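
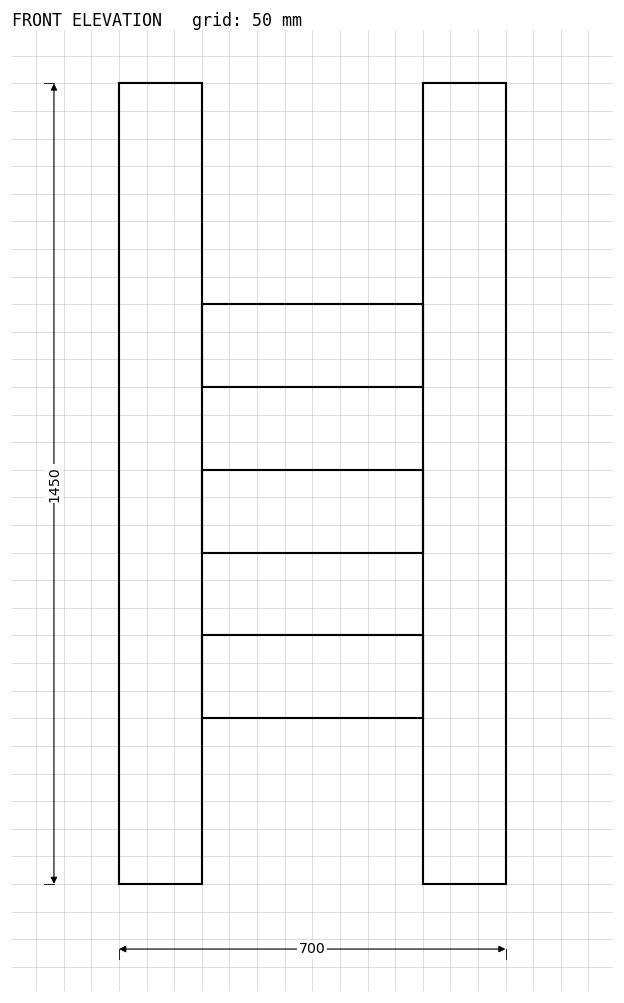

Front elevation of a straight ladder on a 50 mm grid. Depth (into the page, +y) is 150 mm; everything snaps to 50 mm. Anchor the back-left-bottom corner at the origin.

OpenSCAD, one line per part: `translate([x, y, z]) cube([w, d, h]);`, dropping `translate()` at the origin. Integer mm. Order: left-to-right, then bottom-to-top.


cube([150, 150, 1450]);
translate([150, 0, 300]) cube([400, 150, 150]);
translate([150, 0, 600]) cube([400, 150, 150]);
translate([150, 0, 900]) cube([400, 150, 150]);
translate([550, 0, 0]) cube([150, 150, 1450]);


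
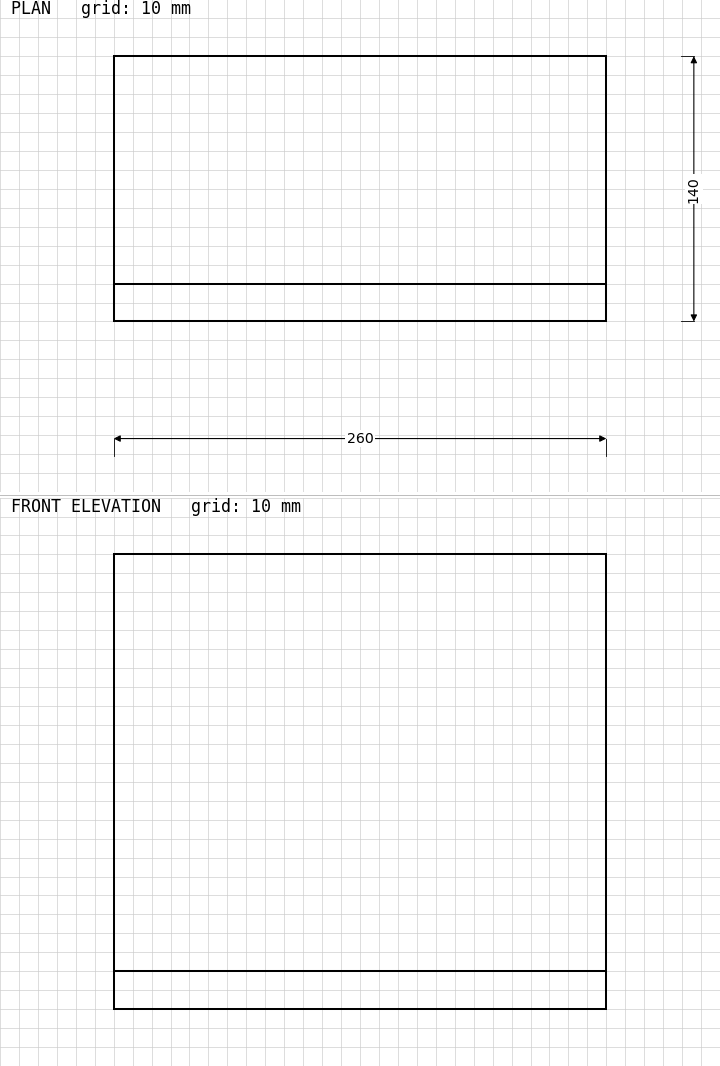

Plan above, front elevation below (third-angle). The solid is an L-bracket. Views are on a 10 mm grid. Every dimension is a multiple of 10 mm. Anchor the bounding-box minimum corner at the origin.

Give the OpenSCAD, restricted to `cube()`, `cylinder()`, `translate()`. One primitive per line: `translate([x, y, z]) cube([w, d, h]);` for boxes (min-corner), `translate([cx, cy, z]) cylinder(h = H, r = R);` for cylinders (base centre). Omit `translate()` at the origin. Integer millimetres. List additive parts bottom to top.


cube([260, 140, 20]);
translate([0, 0, 20]) cube([260, 20, 220]);


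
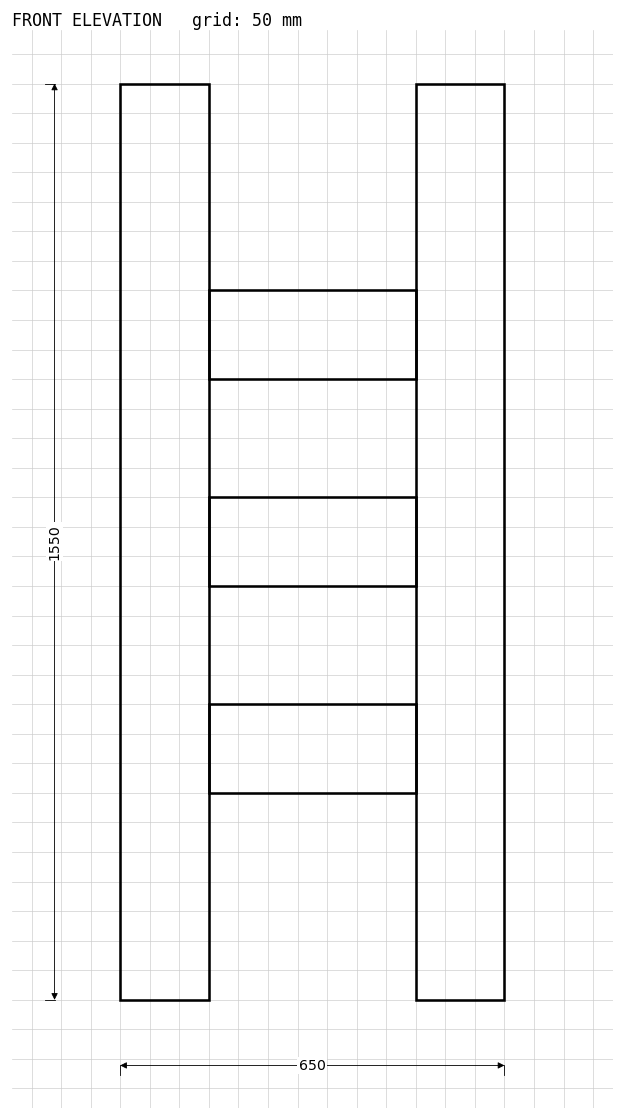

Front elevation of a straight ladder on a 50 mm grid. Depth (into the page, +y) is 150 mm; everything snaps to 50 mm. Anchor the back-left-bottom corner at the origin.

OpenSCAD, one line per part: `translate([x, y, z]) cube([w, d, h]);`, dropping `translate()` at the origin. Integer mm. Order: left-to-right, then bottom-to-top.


cube([150, 150, 1550]);
translate([150, 0, 350]) cube([350, 150, 150]);
translate([150, 0, 700]) cube([350, 150, 150]);
translate([150, 0, 1050]) cube([350, 150, 150]);
translate([500, 0, 0]) cube([150, 150, 1550]);


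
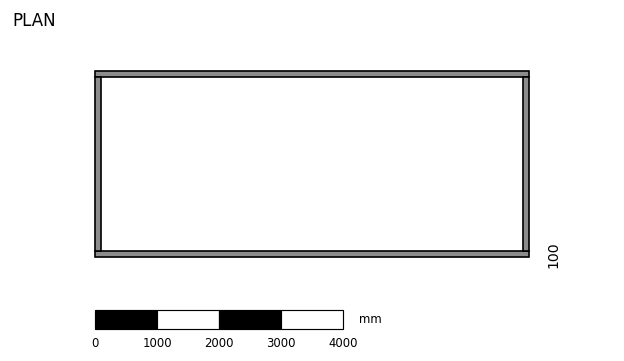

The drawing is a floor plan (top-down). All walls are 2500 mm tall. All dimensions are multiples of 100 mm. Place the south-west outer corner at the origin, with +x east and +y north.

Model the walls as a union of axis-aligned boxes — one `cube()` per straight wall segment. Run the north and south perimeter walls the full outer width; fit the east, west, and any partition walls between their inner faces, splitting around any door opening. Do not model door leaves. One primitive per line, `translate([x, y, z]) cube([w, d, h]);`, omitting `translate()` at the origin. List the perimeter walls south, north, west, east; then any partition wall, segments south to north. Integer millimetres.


cube([7000, 100, 2500]);
translate([0, 2900, 0]) cube([7000, 100, 2500]);
translate([0, 100, 0]) cube([100, 2800, 2500]);
translate([6900, 100, 0]) cube([100, 2800, 2500]);


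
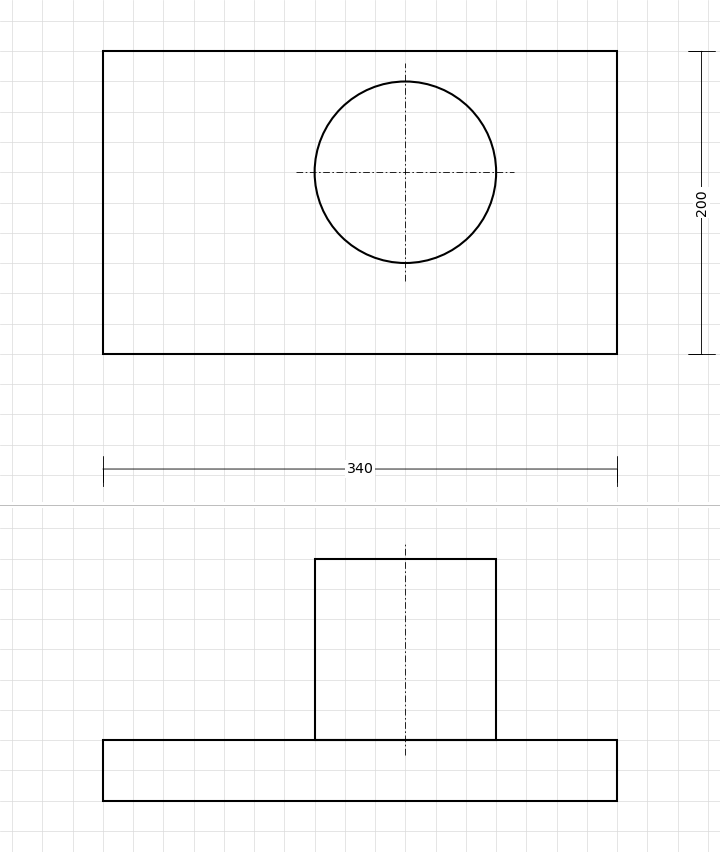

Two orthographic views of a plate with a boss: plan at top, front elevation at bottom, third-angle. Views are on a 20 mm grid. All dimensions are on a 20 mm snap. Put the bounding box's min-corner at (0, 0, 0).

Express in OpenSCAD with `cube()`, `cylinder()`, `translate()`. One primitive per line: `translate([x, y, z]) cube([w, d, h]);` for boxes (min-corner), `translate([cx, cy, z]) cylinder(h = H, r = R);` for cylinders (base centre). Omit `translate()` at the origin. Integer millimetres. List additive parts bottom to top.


cube([340, 200, 40]);
translate([200, 120, 40]) cylinder(h = 120, r = 60);


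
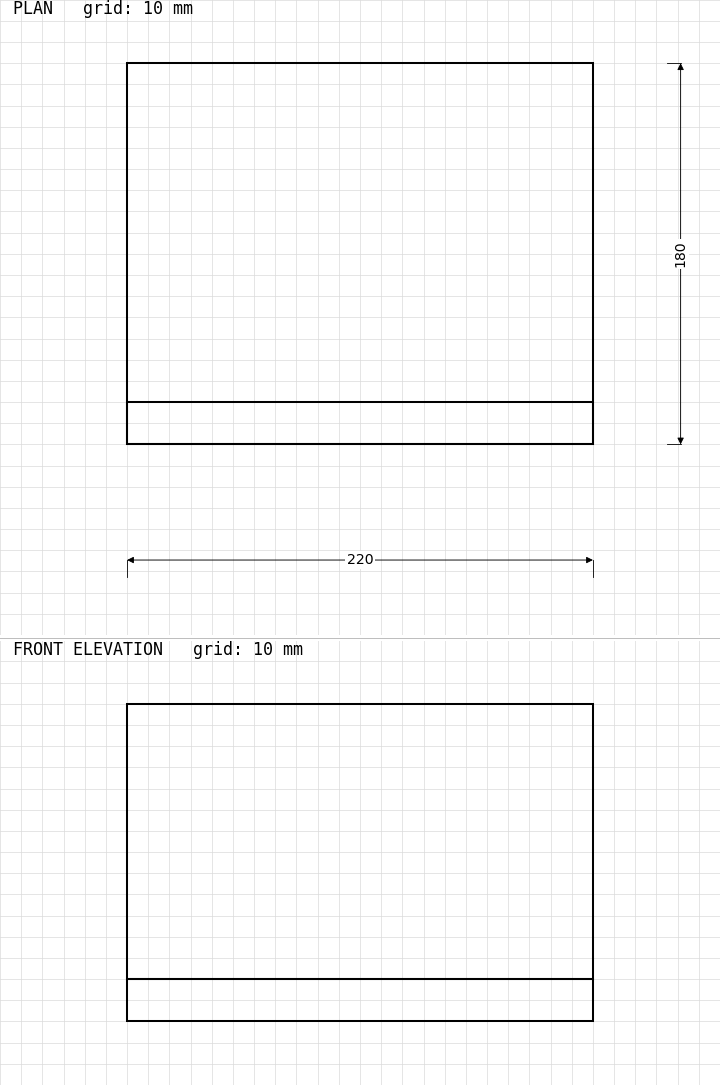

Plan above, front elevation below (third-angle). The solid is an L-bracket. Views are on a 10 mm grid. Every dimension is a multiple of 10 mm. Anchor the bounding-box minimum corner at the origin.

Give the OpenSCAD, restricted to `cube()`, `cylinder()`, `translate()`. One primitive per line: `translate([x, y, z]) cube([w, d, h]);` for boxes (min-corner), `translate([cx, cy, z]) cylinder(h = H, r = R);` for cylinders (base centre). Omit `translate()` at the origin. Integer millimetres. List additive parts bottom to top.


cube([220, 180, 20]);
translate([0, 0, 20]) cube([220, 20, 130]);


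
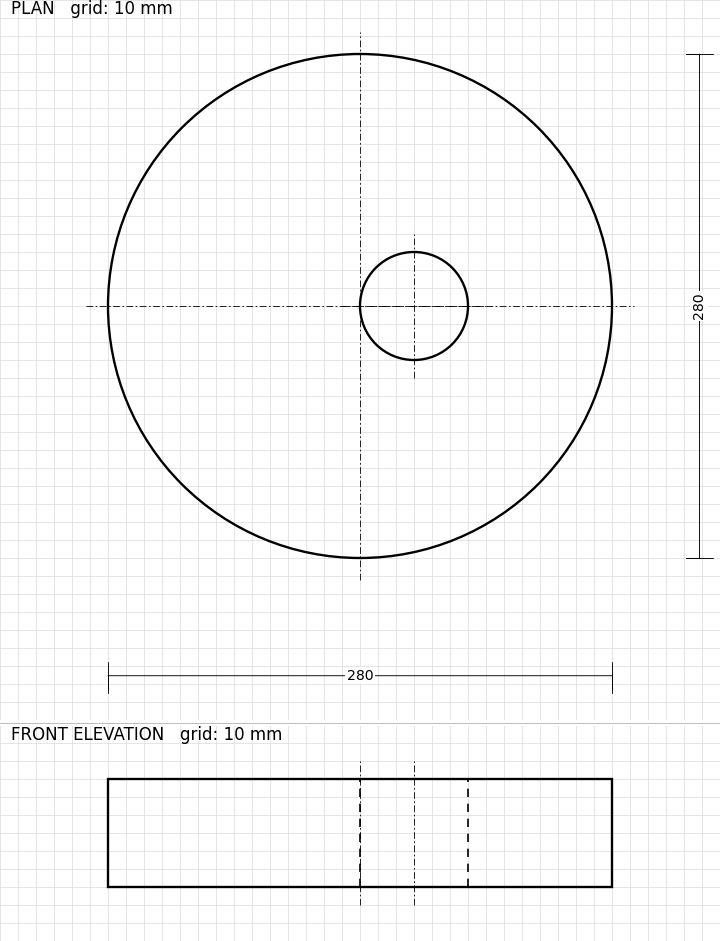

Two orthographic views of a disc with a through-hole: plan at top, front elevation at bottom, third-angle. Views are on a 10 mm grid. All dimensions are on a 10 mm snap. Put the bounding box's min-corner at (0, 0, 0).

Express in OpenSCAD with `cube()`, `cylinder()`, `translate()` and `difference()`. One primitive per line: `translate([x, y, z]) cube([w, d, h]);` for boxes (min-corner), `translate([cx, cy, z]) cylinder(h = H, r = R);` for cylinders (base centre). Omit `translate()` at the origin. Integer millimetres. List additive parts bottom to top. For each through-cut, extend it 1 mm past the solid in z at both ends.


difference() {
  translate([140, 140, 0]) cylinder(h = 60, r = 140);
  translate([170, 140, -1]) cylinder(h = 62, r = 30);
}


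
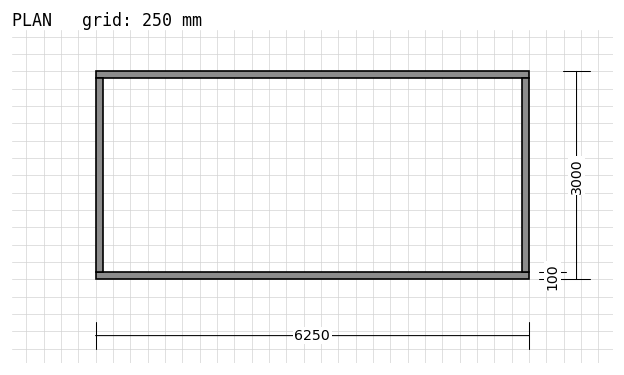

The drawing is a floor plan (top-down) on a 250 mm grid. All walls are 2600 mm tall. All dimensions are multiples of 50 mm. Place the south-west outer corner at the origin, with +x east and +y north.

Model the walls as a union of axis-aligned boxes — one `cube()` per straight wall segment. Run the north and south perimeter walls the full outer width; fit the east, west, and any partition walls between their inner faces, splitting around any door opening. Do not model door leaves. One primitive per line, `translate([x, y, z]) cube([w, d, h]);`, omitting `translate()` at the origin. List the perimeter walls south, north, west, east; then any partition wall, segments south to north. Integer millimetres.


cube([6250, 100, 2600]);
translate([0, 2900, 0]) cube([6250, 100, 2600]);
translate([0, 100, 0]) cube([100, 2800, 2600]);
translate([6150, 100, 0]) cube([100, 2800, 2600]);


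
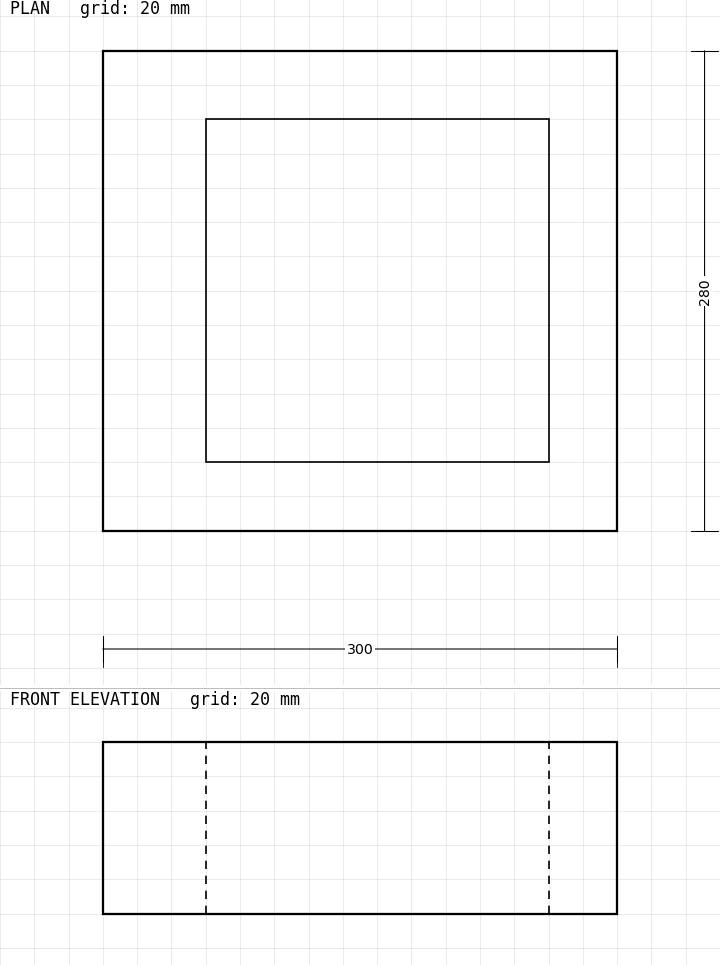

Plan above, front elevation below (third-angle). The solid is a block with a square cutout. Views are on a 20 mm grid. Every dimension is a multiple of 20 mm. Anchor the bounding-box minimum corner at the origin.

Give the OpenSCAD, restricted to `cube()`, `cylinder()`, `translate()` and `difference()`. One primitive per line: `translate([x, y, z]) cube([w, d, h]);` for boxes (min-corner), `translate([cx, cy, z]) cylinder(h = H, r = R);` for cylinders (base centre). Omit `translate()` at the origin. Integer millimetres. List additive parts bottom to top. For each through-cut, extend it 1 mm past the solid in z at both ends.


difference() {
  cube([300, 280, 100]);
  translate([60, 40, -1]) cube([200, 200, 102]);
}


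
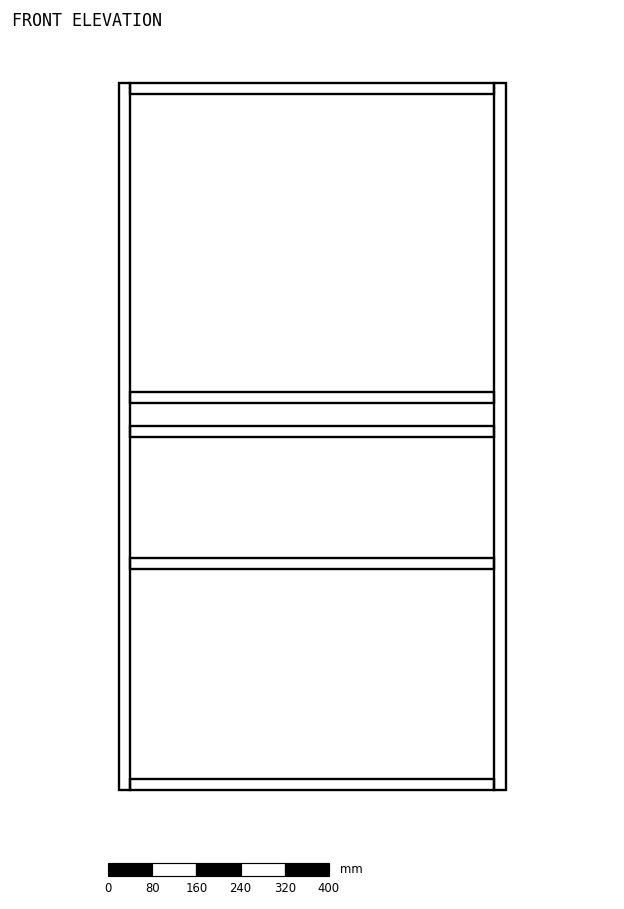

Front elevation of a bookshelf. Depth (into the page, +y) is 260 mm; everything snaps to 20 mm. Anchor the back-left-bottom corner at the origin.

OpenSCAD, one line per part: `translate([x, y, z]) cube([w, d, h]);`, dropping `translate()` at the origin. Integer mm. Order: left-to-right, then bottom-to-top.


cube([20, 260, 1280]);
translate([20, 0, 0]) cube([660, 260, 20]);
translate([20, 0, 400]) cube([660, 260, 20]);
translate([20, 0, 640]) cube([660, 260, 20]);
translate([20, 0, 700]) cube([660, 260, 20]);
translate([20, 0, 1260]) cube([660, 260, 20]);
translate([680, 0, 0]) cube([20, 260, 1280]);


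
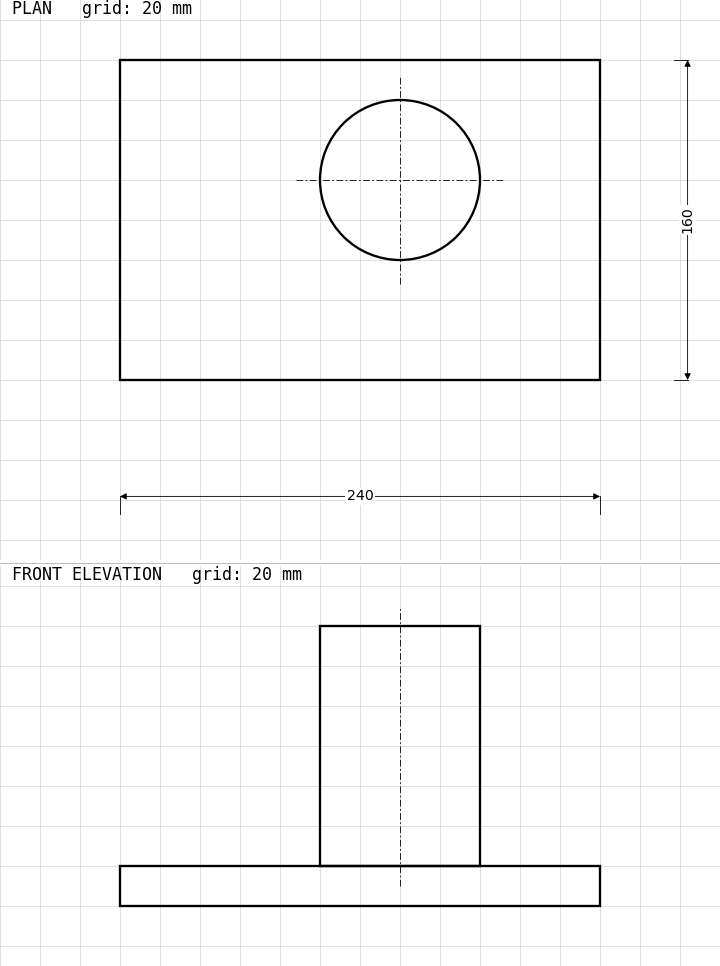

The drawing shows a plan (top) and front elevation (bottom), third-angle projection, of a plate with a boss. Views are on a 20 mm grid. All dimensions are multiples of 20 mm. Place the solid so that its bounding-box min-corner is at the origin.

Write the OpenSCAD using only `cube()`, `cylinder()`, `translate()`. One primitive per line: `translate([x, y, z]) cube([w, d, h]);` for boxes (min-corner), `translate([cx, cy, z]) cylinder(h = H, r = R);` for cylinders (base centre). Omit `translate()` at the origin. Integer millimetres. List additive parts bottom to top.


cube([240, 160, 20]);
translate([140, 100, 20]) cylinder(h = 120, r = 40);


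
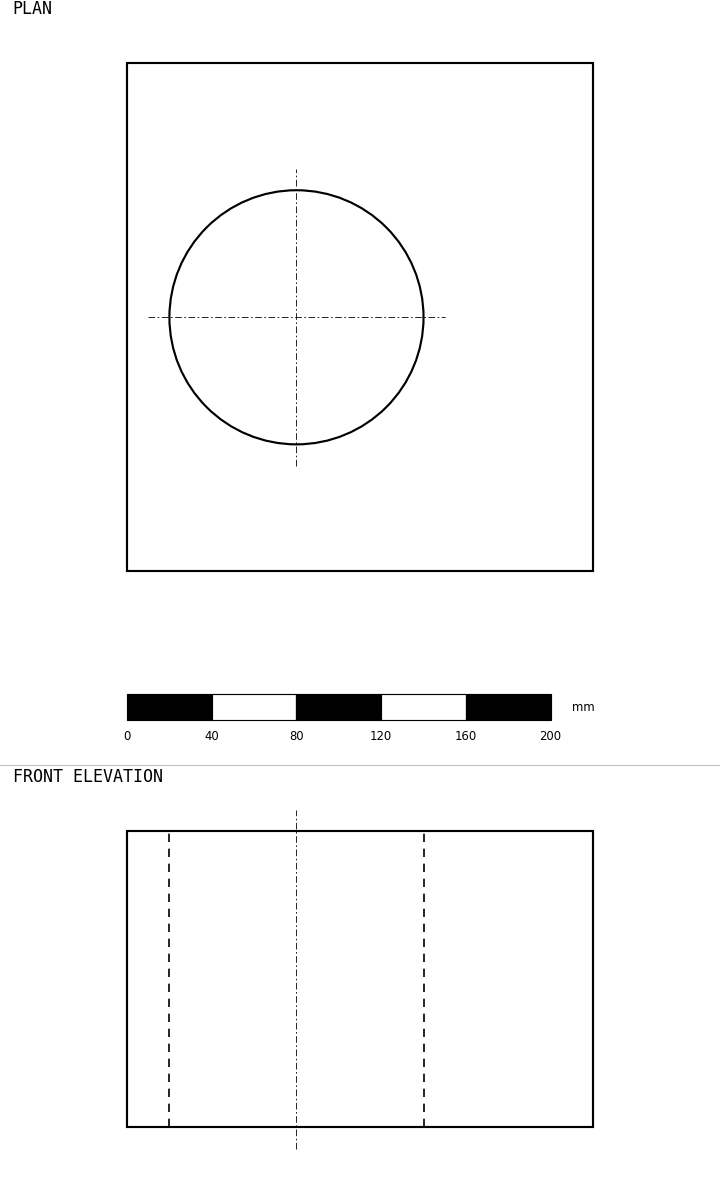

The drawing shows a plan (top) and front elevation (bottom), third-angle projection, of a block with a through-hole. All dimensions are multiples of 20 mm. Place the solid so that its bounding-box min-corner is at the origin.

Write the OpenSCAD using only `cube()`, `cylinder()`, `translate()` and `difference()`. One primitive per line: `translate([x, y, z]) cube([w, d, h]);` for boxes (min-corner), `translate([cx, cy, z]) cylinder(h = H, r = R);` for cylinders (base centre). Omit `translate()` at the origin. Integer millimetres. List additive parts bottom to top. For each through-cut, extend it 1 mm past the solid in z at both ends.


difference() {
  cube([220, 240, 140]);
  translate([80, 120, -1]) cylinder(h = 142, r = 60);
}


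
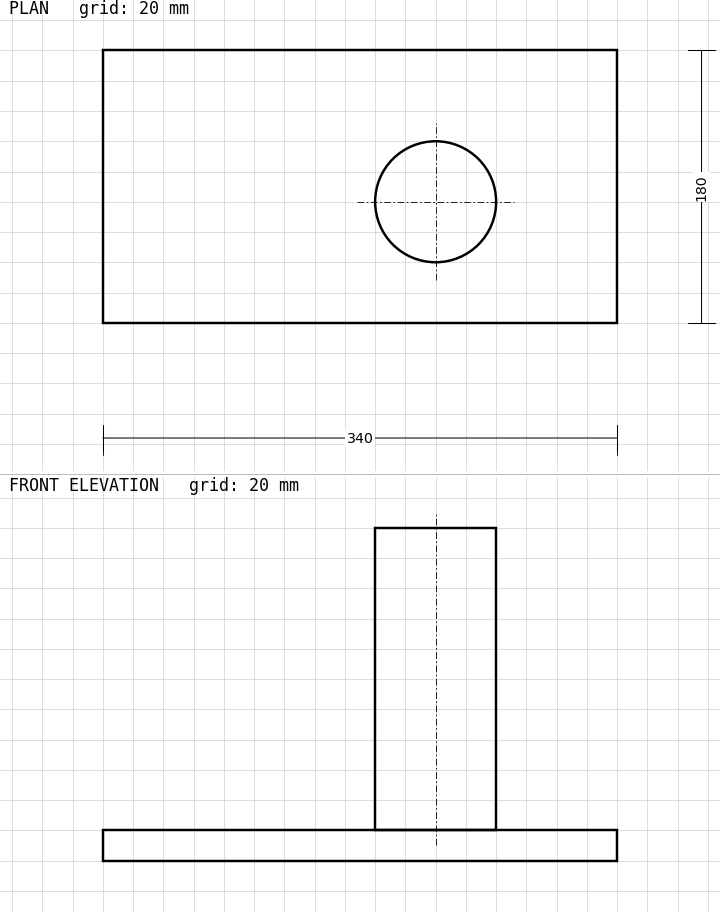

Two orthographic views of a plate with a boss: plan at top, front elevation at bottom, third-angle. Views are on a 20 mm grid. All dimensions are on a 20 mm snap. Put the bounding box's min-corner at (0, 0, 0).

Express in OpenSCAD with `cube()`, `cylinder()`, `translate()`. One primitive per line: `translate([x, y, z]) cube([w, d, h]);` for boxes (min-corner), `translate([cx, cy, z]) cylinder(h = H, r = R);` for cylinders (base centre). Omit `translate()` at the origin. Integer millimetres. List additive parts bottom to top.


cube([340, 180, 20]);
translate([220, 80, 20]) cylinder(h = 200, r = 40);


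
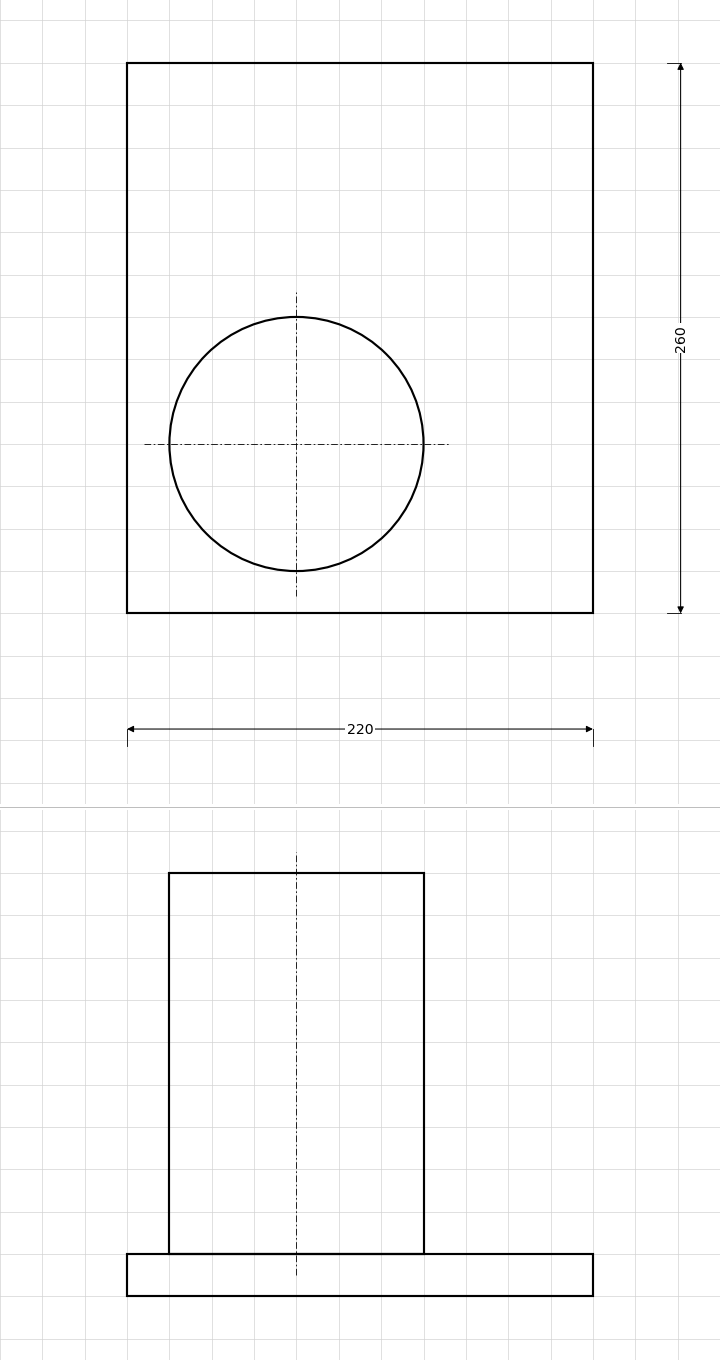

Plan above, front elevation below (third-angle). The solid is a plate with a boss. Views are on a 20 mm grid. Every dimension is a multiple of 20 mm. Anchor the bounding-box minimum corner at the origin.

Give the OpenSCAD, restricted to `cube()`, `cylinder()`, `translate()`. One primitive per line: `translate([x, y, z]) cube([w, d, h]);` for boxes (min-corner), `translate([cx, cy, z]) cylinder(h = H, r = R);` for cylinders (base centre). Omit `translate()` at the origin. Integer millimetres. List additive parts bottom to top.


cube([220, 260, 20]);
translate([80, 80, 20]) cylinder(h = 180, r = 60);


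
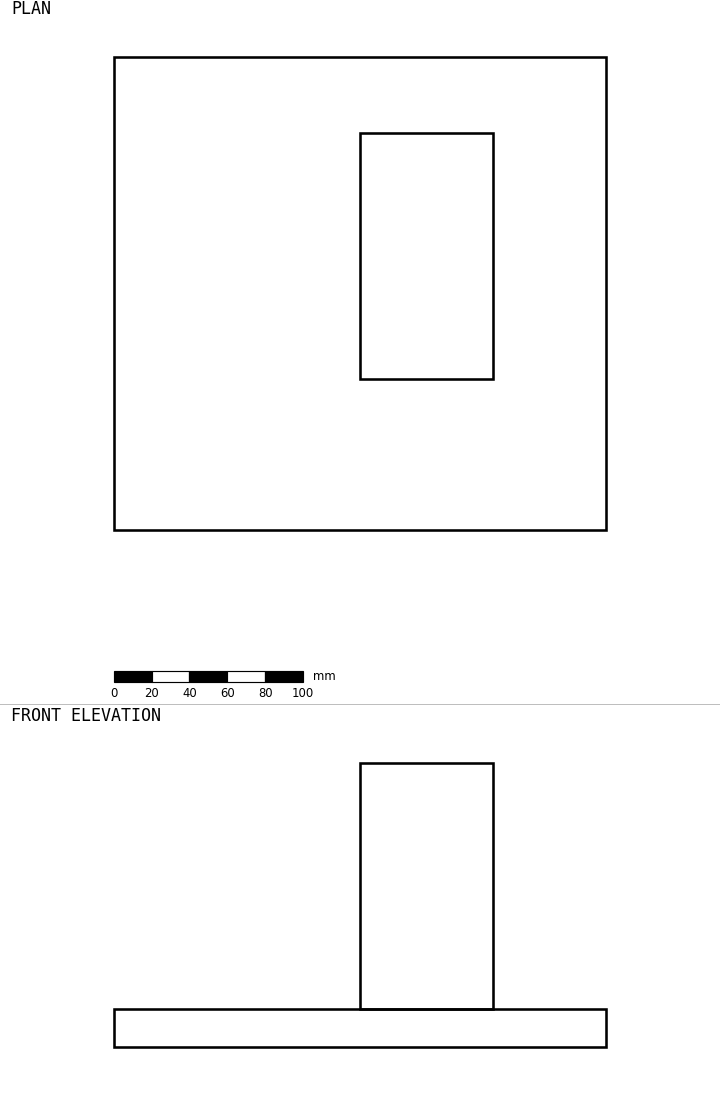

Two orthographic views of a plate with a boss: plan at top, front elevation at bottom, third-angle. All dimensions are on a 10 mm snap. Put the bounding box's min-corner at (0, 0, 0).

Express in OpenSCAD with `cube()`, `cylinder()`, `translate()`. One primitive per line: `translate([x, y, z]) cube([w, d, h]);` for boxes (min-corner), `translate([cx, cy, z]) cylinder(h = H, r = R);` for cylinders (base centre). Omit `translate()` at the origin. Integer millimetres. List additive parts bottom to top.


cube([260, 250, 20]);
translate([130, 80, 20]) cube([70, 130, 130]);


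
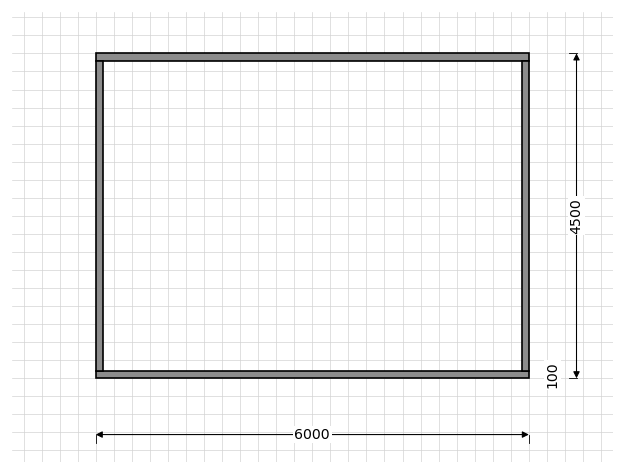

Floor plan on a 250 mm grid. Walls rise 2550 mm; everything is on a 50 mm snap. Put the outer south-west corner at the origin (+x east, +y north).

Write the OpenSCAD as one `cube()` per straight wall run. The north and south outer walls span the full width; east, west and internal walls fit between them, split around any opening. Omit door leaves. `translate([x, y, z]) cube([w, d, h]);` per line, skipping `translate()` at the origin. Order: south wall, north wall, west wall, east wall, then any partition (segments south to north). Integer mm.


cube([6000, 100, 2550]);
translate([0, 4400, 0]) cube([6000, 100, 2550]);
translate([0, 100, 0]) cube([100, 4300, 2550]);
translate([5900, 100, 0]) cube([100, 4300, 2550]);


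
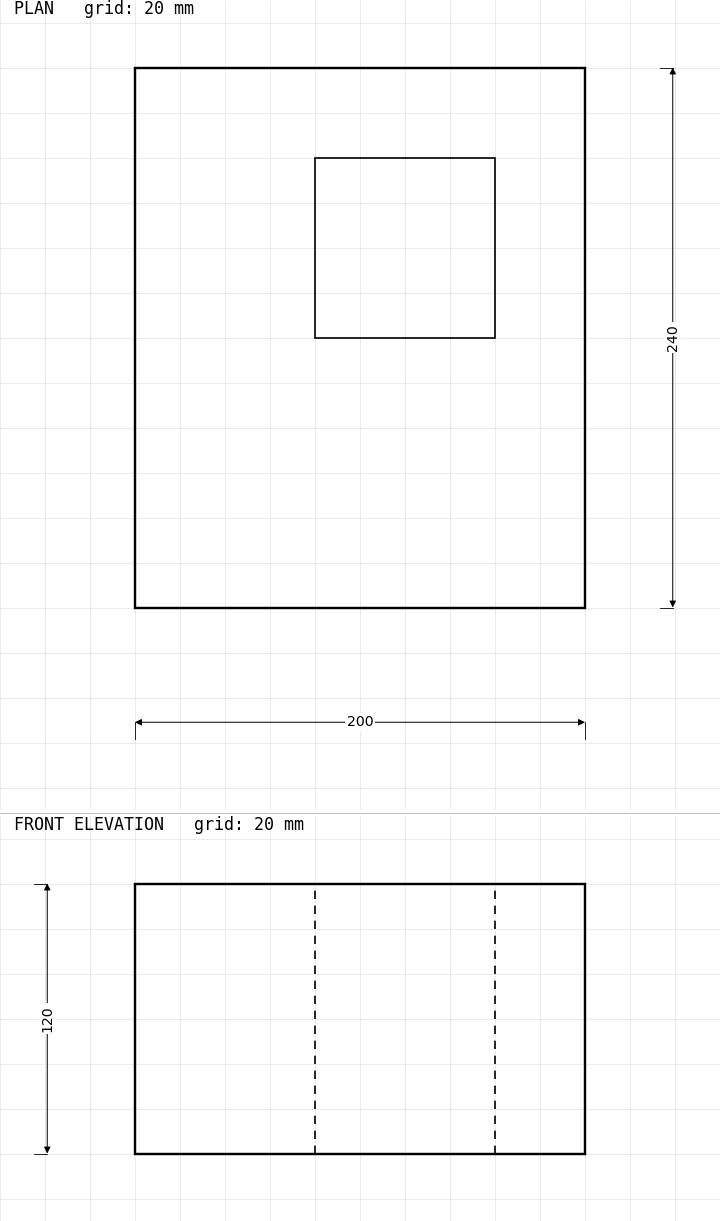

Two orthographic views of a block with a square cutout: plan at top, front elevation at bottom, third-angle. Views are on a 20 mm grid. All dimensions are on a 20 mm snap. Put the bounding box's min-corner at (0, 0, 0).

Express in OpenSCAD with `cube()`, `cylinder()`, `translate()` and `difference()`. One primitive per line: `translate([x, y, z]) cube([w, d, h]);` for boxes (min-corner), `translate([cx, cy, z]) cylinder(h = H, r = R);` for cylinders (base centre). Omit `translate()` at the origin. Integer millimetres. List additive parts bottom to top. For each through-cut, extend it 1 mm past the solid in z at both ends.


difference() {
  cube([200, 240, 120]);
  translate([80, 120, -1]) cube([80, 80, 122]);
}


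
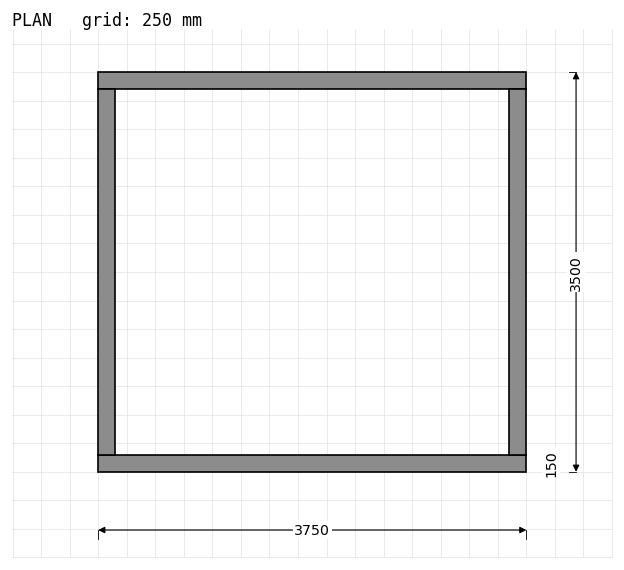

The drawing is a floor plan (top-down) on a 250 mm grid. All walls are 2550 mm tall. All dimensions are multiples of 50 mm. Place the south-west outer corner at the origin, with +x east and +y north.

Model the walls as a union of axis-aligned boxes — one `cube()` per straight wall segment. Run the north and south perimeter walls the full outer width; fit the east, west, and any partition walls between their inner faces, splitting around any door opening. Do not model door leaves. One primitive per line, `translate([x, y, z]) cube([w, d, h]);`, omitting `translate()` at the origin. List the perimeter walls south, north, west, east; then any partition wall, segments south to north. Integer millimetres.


cube([3750, 150, 2550]);
translate([0, 3350, 0]) cube([3750, 150, 2550]);
translate([0, 150, 0]) cube([150, 3200, 2550]);
translate([3600, 150, 0]) cube([150, 3200, 2550]);


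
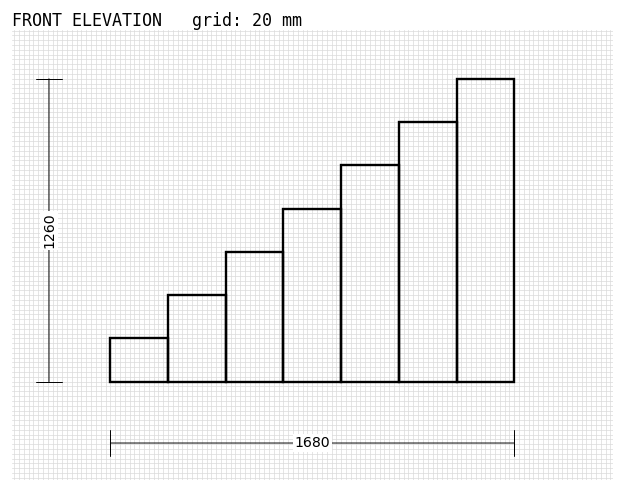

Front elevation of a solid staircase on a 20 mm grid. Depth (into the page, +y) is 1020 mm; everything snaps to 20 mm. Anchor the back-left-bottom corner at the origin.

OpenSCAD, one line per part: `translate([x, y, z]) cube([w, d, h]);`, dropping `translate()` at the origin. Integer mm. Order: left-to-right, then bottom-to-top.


cube([240, 1020, 180]);
translate([240, 0, 0]) cube([240, 1020, 360]);
translate([480, 0, 0]) cube([240, 1020, 540]);
translate([720, 0, 0]) cube([240, 1020, 720]);
translate([960, 0, 0]) cube([240, 1020, 900]);
translate([1200, 0, 0]) cube([240, 1020, 1080]);
translate([1440, 0, 0]) cube([240, 1020, 1260]);


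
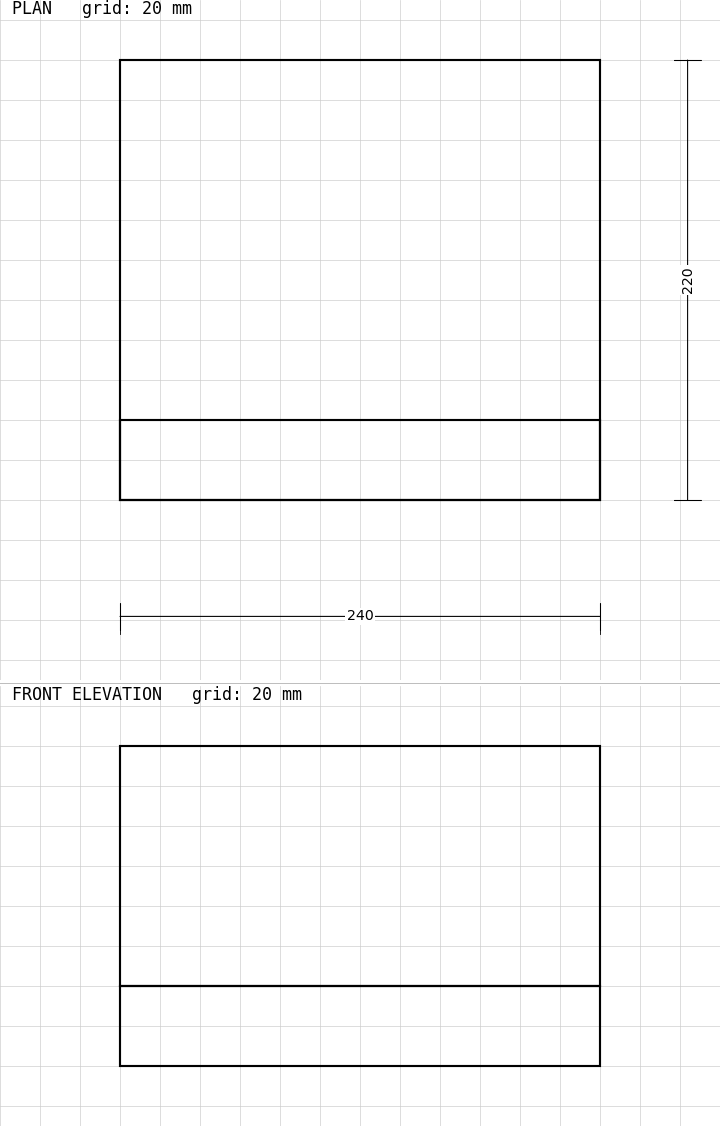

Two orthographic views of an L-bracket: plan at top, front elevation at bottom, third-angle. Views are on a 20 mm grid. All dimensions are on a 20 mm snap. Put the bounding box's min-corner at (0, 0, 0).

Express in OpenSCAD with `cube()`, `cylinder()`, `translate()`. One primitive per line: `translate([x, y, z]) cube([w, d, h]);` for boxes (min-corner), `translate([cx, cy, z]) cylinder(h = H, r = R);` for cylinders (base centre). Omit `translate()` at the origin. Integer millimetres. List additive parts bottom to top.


cube([240, 220, 40]);
translate([0, 0, 40]) cube([240, 40, 120]);


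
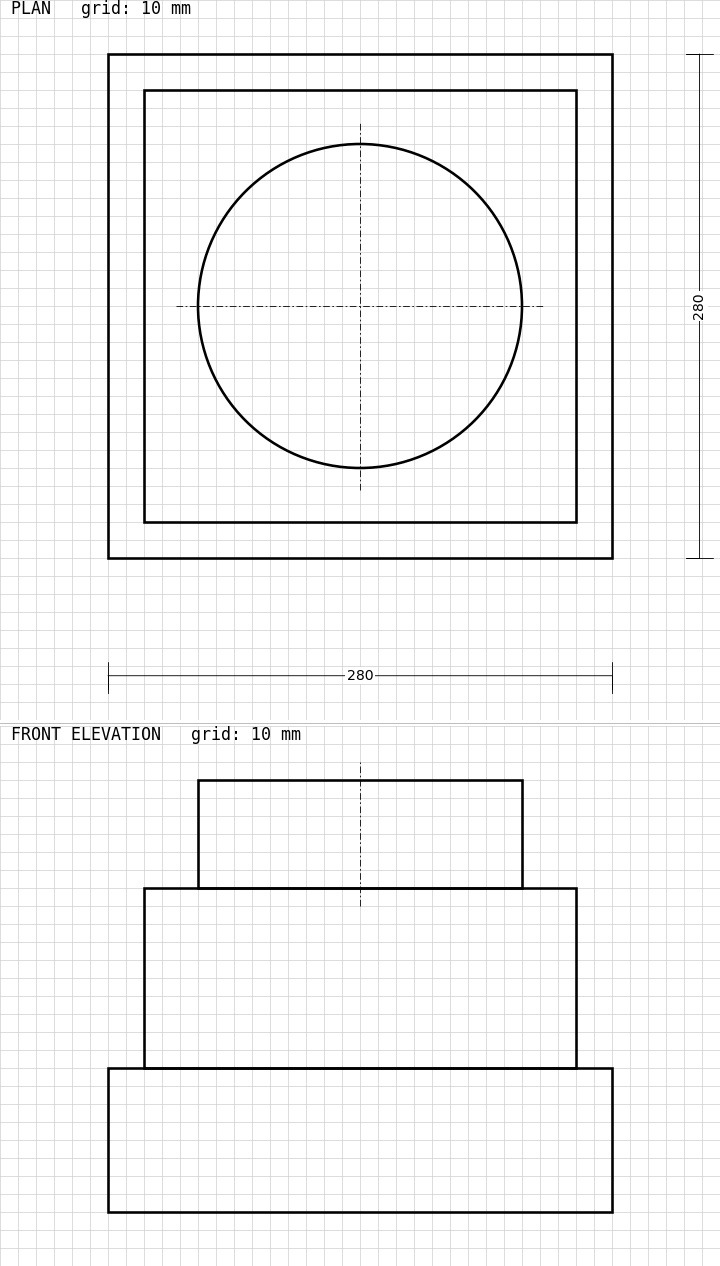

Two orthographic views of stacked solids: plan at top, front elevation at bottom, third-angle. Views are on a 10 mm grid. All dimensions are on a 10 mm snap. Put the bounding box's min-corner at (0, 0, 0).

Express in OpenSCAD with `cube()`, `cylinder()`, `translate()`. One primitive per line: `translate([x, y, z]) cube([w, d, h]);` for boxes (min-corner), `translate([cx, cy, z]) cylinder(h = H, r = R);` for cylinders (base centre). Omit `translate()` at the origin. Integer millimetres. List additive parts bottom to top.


cube([280, 280, 80]);
translate([20, 20, 80]) cube([240, 240, 100]);
translate([140, 140, 180]) cylinder(h = 60, r = 90);


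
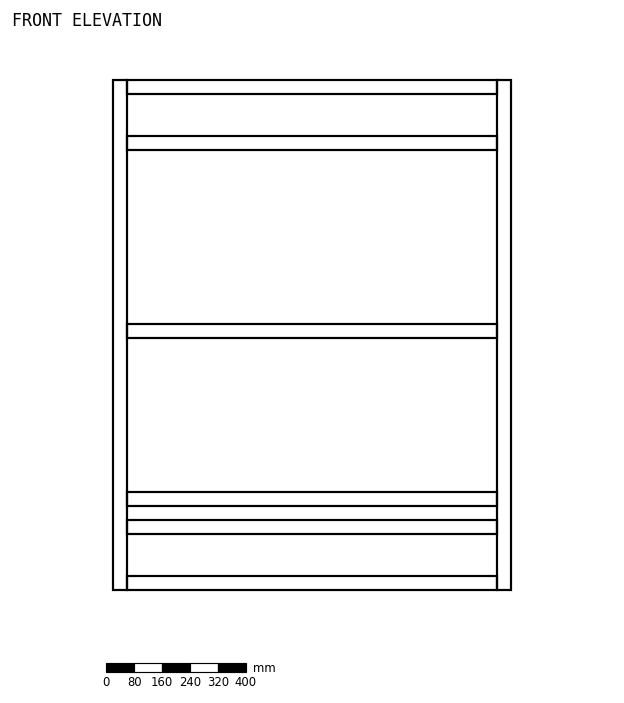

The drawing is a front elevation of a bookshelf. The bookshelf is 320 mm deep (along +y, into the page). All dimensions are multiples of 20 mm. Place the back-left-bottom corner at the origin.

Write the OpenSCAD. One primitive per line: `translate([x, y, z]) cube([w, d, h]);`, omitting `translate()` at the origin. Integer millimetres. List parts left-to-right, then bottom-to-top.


cube([40, 320, 1460]);
translate([40, 0, 0]) cube([1060, 320, 40]);
translate([40, 0, 160]) cube([1060, 320, 40]);
translate([40, 0, 240]) cube([1060, 320, 40]);
translate([40, 0, 720]) cube([1060, 320, 40]);
translate([40, 0, 1260]) cube([1060, 320, 40]);
translate([40, 0, 1420]) cube([1060, 320, 40]);
translate([1100, 0, 0]) cube([40, 320, 1460]);


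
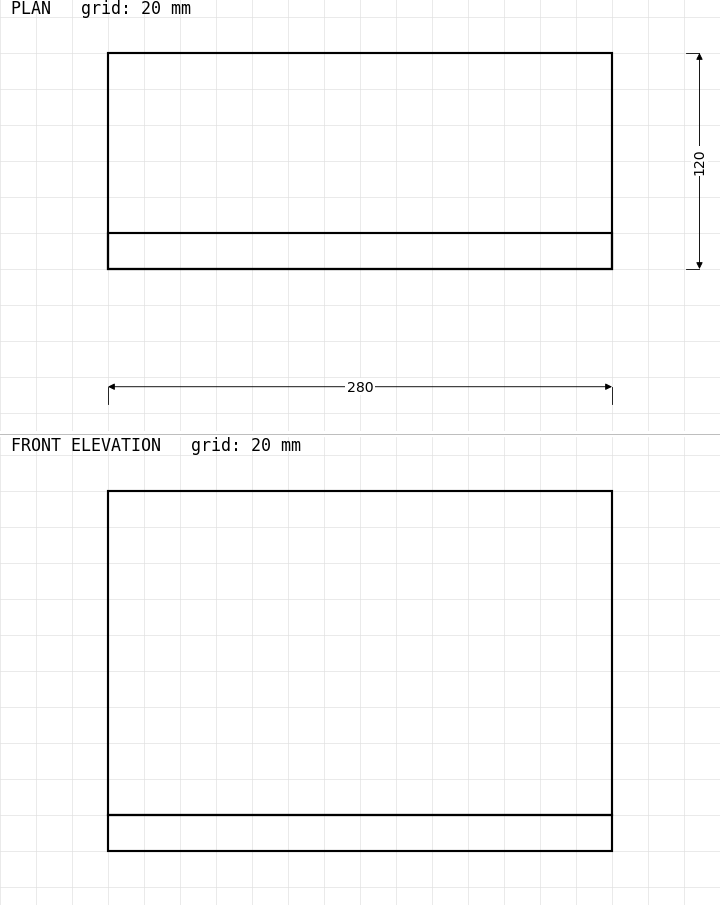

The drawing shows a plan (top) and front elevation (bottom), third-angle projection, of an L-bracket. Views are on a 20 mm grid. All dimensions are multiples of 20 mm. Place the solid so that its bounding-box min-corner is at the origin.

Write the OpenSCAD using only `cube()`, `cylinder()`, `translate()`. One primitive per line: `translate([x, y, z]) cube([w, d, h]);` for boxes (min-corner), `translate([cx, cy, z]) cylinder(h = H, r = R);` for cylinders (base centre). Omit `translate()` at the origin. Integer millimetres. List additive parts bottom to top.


cube([280, 120, 20]);
translate([0, 0, 20]) cube([280, 20, 180]);


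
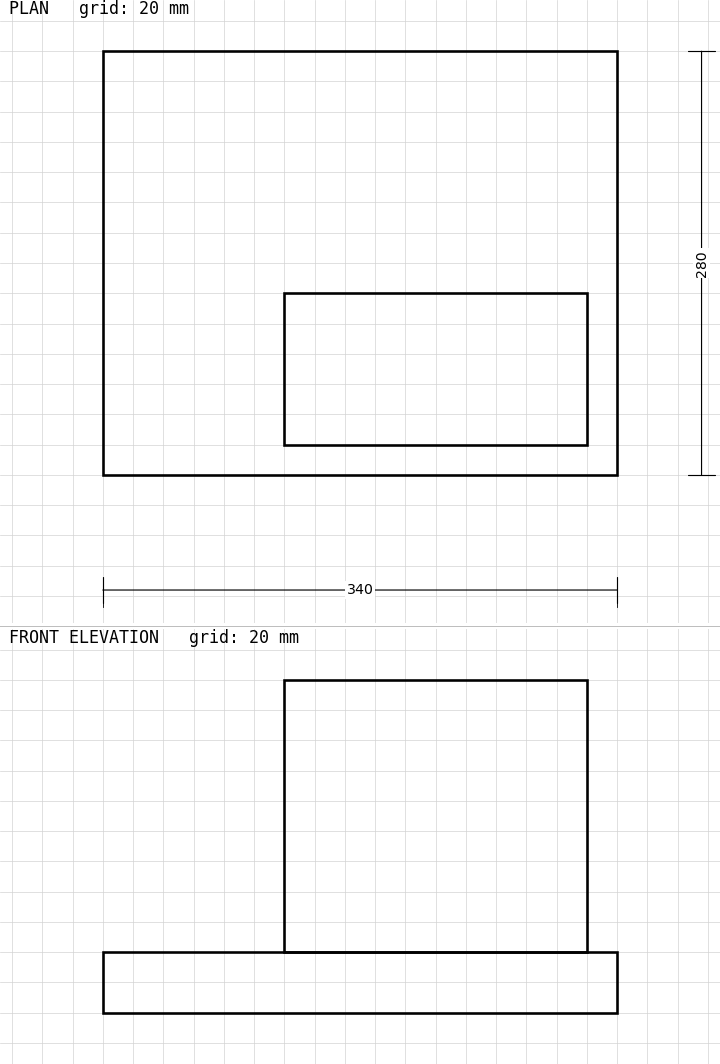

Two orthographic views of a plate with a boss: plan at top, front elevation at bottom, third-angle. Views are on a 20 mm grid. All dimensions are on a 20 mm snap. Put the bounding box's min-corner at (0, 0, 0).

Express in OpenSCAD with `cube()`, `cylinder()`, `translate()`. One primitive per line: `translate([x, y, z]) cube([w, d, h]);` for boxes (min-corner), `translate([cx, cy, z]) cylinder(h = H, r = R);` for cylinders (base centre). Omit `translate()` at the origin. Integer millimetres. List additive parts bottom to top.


cube([340, 280, 40]);
translate([120, 20, 40]) cube([200, 100, 180]);


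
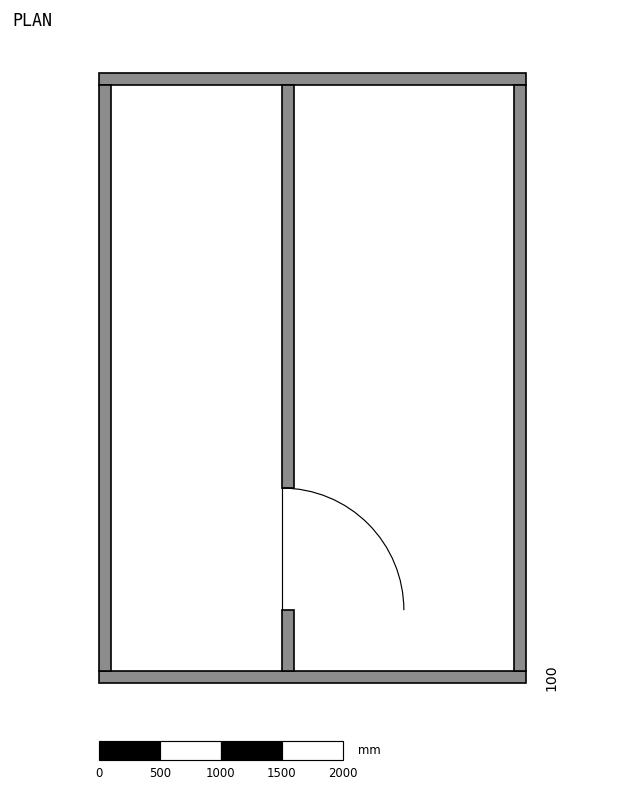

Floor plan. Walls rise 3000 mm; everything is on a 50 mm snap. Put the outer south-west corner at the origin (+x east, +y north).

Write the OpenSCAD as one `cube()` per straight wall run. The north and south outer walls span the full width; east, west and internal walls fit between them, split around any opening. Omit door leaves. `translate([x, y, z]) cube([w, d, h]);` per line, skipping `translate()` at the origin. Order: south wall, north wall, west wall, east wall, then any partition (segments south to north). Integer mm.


cube([3500, 100, 3000]);
translate([0, 4900, 0]) cube([3500, 100, 3000]);
translate([0, 100, 0]) cube([100, 4800, 3000]);
translate([3400, 100, 0]) cube([100, 4800, 3000]);
translate([1500, 100, 0]) cube([100, 500, 3000]);
translate([1500, 1600, 0]) cube([100, 3300, 3000]);


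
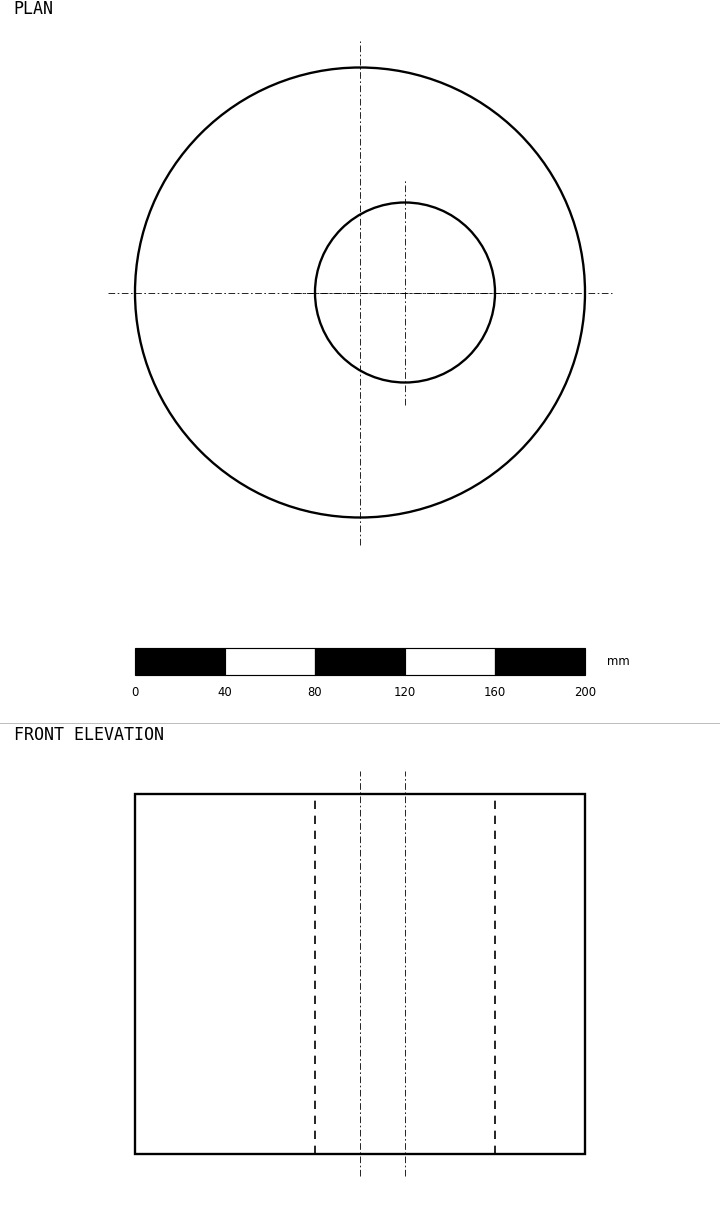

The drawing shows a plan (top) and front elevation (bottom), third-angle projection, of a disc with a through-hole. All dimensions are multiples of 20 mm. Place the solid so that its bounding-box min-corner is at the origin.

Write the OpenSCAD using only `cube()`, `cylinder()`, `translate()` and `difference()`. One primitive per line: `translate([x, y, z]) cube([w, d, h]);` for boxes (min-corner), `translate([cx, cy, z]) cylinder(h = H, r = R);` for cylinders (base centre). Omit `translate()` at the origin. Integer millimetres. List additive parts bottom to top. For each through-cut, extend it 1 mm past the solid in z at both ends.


difference() {
  translate([100, 100, 0]) cylinder(h = 160, r = 100);
  translate([120, 100, -1]) cylinder(h = 162, r = 40);
}


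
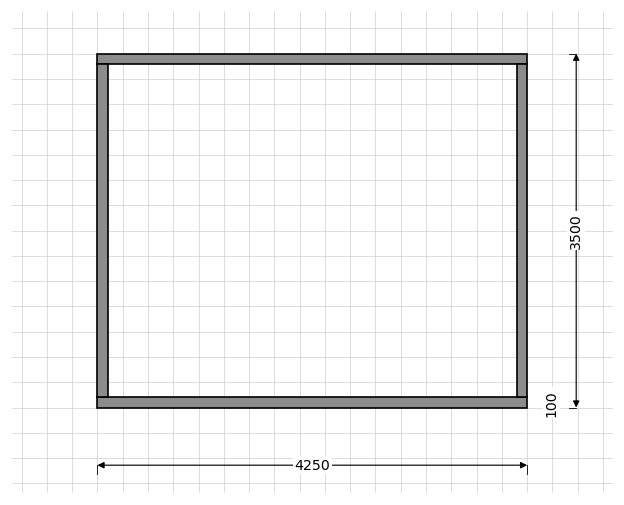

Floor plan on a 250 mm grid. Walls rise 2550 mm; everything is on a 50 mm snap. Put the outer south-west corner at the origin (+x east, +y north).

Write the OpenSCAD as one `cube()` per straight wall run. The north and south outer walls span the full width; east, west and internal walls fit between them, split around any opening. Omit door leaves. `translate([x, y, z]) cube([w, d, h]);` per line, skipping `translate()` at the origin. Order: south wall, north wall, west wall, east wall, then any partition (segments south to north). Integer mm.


cube([4250, 100, 2550]);
translate([0, 3400, 0]) cube([4250, 100, 2550]);
translate([0, 100, 0]) cube([100, 3300, 2550]);
translate([4150, 100, 0]) cube([100, 3300, 2550]);


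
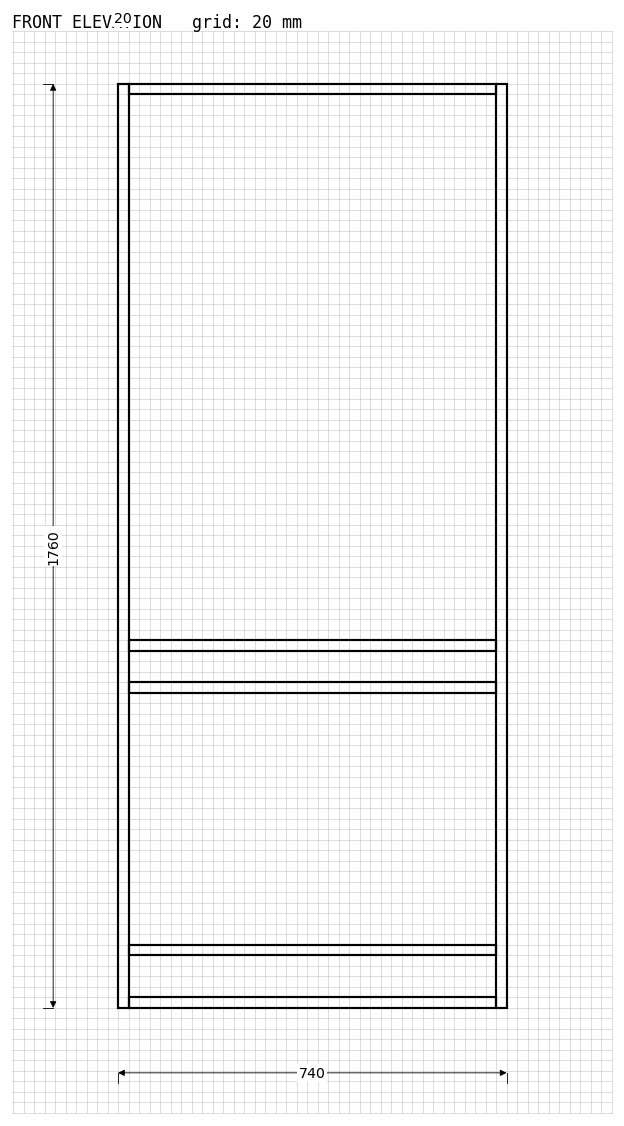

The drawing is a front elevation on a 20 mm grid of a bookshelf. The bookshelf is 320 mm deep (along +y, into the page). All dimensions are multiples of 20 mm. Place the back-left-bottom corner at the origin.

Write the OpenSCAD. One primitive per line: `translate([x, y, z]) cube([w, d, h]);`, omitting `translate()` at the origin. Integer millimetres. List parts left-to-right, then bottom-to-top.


cube([20, 320, 1760]);
translate([20, 0, 0]) cube([700, 320, 20]);
translate([20, 0, 100]) cube([700, 320, 20]);
translate([20, 0, 600]) cube([700, 320, 20]);
translate([20, 0, 680]) cube([700, 320, 20]);
translate([20, 0, 1740]) cube([700, 320, 20]);
translate([720, 0, 0]) cube([20, 320, 1760]);


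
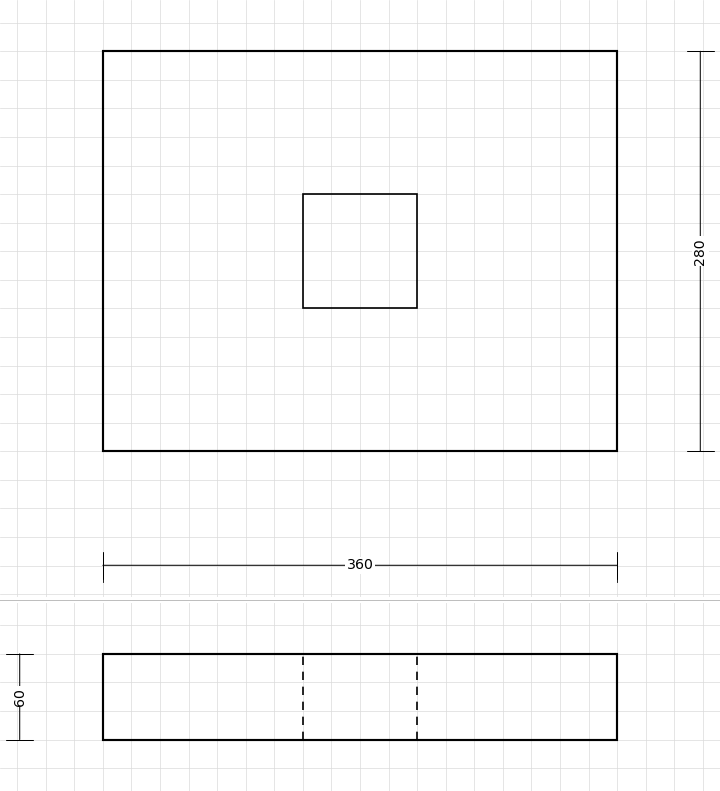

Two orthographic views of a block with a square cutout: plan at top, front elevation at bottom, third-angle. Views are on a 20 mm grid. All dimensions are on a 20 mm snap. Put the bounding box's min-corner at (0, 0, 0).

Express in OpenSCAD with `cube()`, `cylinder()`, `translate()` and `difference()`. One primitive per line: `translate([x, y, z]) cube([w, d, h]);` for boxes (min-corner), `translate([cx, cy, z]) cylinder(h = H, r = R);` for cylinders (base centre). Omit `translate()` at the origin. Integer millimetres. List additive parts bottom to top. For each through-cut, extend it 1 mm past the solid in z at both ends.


difference() {
  cube([360, 280, 60]);
  translate([140, 100, -1]) cube([80, 80, 62]);
}


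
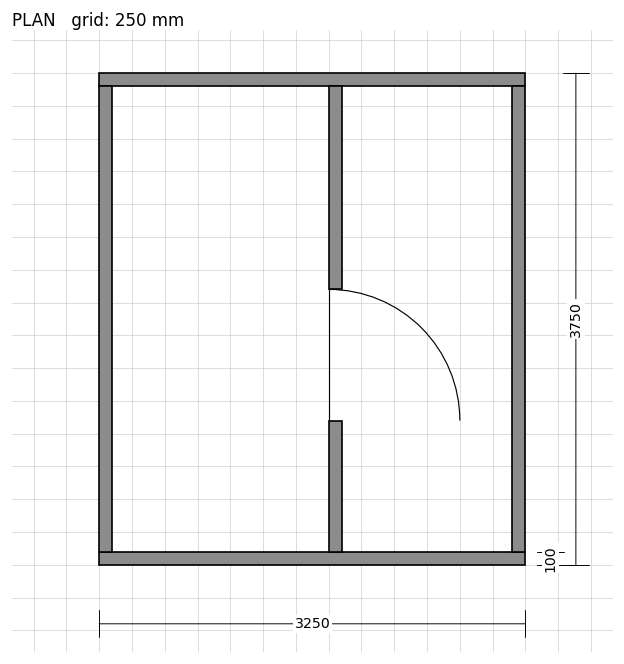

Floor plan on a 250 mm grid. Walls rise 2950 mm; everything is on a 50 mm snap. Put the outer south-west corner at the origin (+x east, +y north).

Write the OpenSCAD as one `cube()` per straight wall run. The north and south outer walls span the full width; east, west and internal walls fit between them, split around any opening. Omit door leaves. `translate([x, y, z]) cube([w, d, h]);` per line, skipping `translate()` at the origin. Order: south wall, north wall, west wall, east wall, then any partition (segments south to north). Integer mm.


cube([3250, 100, 2950]);
translate([0, 3650, 0]) cube([3250, 100, 2950]);
translate([0, 100, 0]) cube([100, 3550, 2950]);
translate([3150, 100, 0]) cube([100, 3550, 2950]);
translate([1750, 100, 0]) cube([100, 1000, 2950]);
translate([1750, 2100, 0]) cube([100, 1550, 2950]);


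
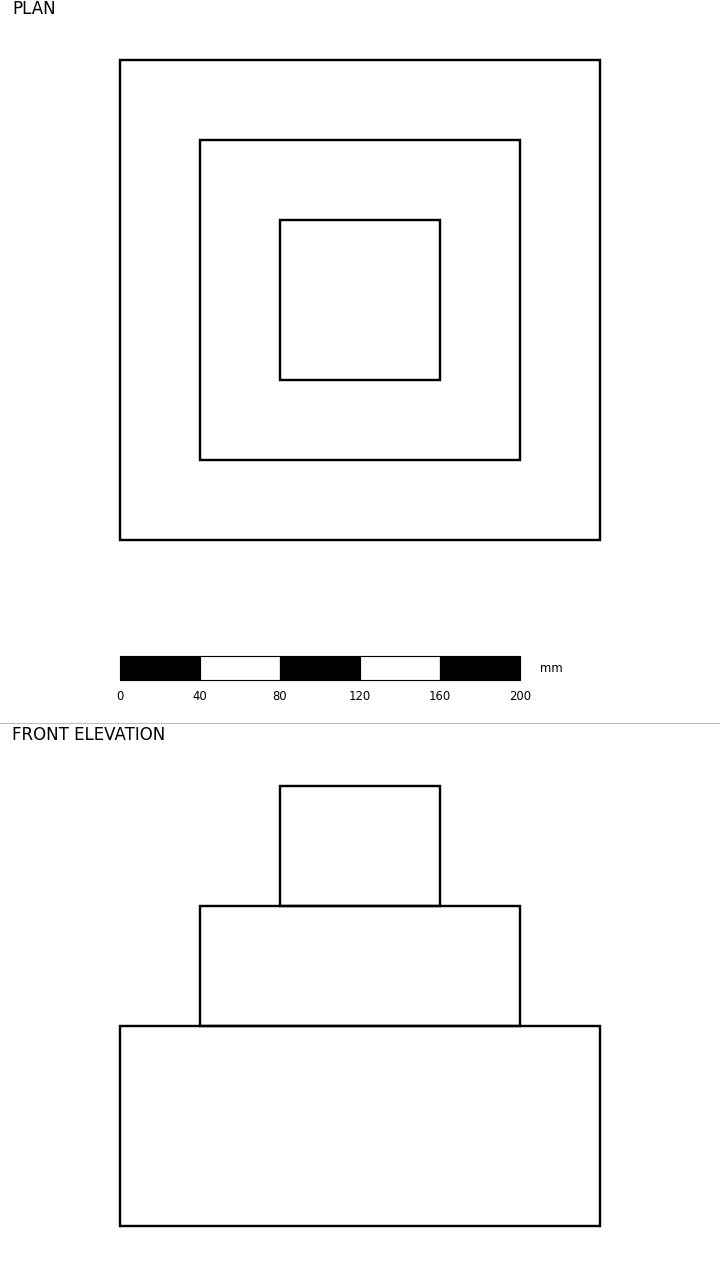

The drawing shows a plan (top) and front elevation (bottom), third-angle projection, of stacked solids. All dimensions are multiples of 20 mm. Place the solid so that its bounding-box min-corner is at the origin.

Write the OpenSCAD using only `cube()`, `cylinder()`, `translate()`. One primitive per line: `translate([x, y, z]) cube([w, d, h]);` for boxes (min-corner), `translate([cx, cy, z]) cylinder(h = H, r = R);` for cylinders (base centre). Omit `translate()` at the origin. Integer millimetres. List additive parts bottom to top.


cube([240, 240, 100]);
translate([40, 40, 100]) cube([160, 160, 60]);
translate([80, 80, 160]) cube([80, 80, 60]);


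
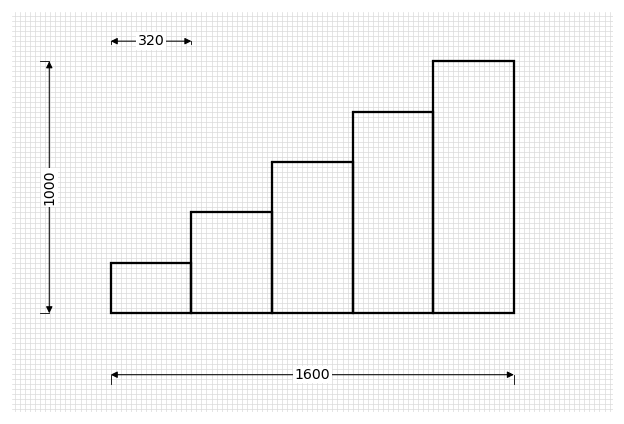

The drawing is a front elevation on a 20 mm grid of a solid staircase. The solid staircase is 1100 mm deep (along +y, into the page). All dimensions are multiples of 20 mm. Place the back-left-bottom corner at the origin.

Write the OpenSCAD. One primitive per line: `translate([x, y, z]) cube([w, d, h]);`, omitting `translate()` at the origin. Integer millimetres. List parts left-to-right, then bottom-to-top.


cube([320, 1100, 200]);
translate([320, 0, 0]) cube([320, 1100, 400]);
translate([640, 0, 0]) cube([320, 1100, 600]);
translate([960, 0, 0]) cube([320, 1100, 800]);
translate([1280, 0, 0]) cube([320, 1100, 1000]);


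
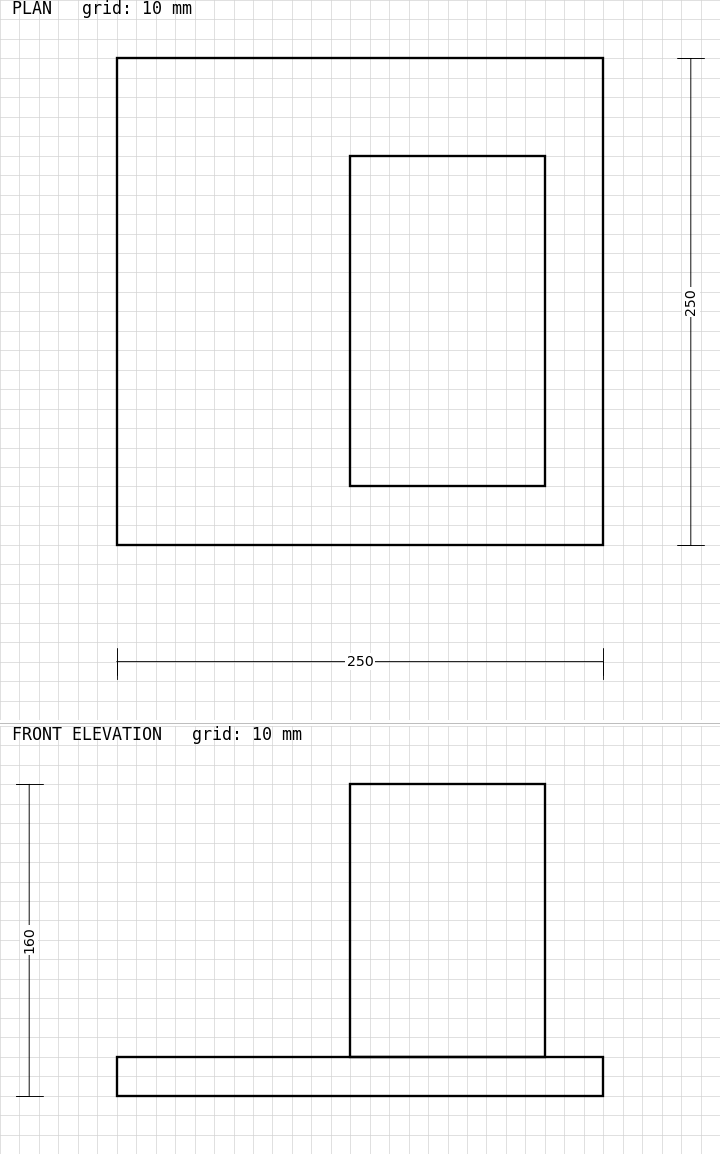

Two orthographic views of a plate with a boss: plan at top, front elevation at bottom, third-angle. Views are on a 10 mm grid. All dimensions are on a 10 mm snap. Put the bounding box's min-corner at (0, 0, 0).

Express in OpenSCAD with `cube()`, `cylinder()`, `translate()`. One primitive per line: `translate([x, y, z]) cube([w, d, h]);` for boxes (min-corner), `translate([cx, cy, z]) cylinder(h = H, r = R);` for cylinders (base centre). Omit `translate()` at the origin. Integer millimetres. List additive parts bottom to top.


cube([250, 250, 20]);
translate([120, 30, 20]) cube([100, 170, 140]);


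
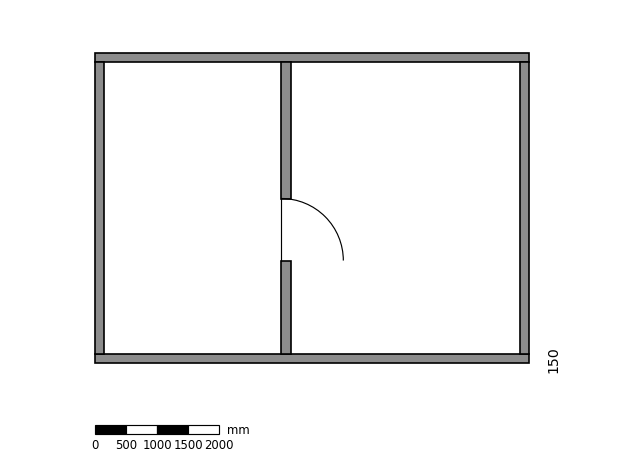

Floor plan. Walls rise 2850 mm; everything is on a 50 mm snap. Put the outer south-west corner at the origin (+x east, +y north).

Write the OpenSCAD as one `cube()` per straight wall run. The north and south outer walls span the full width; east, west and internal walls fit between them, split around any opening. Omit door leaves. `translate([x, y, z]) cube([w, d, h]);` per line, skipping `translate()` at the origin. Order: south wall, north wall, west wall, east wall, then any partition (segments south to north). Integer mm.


cube([7000, 150, 2850]);
translate([0, 4850, 0]) cube([7000, 150, 2850]);
translate([0, 150, 0]) cube([150, 4700, 2850]);
translate([6850, 150, 0]) cube([150, 4700, 2850]);
translate([3000, 150, 0]) cube([150, 1500, 2850]);
translate([3000, 2650, 0]) cube([150, 2200, 2850]);


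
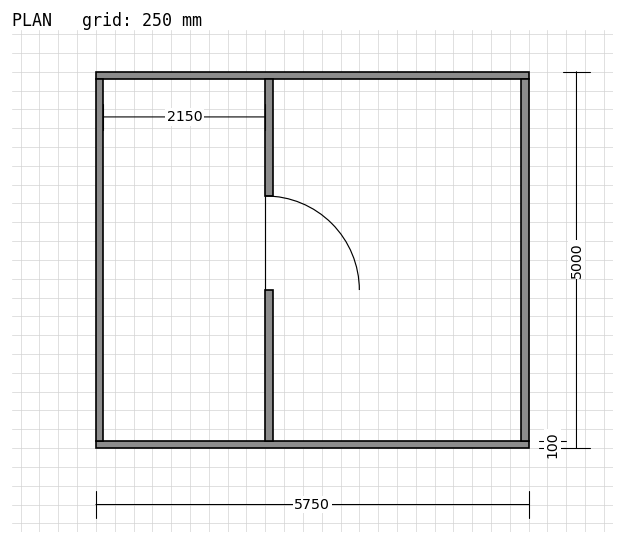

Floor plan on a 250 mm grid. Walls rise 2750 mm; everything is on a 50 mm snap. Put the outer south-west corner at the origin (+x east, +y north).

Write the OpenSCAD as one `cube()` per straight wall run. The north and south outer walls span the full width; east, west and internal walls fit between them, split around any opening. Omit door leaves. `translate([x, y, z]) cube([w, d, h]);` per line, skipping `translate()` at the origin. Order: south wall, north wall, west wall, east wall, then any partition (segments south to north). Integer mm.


cube([5750, 100, 2750]);
translate([0, 4900, 0]) cube([5750, 100, 2750]);
translate([0, 100, 0]) cube([100, 4800, 2750]);
translate([5650, 100, 0]) cube([100, 4800, 2750]);
translate([2250, 100, 0]) cube([100, 2000, 2750]);
translate([2250, 3350, 0]) cube([100, 1550, 2750]);


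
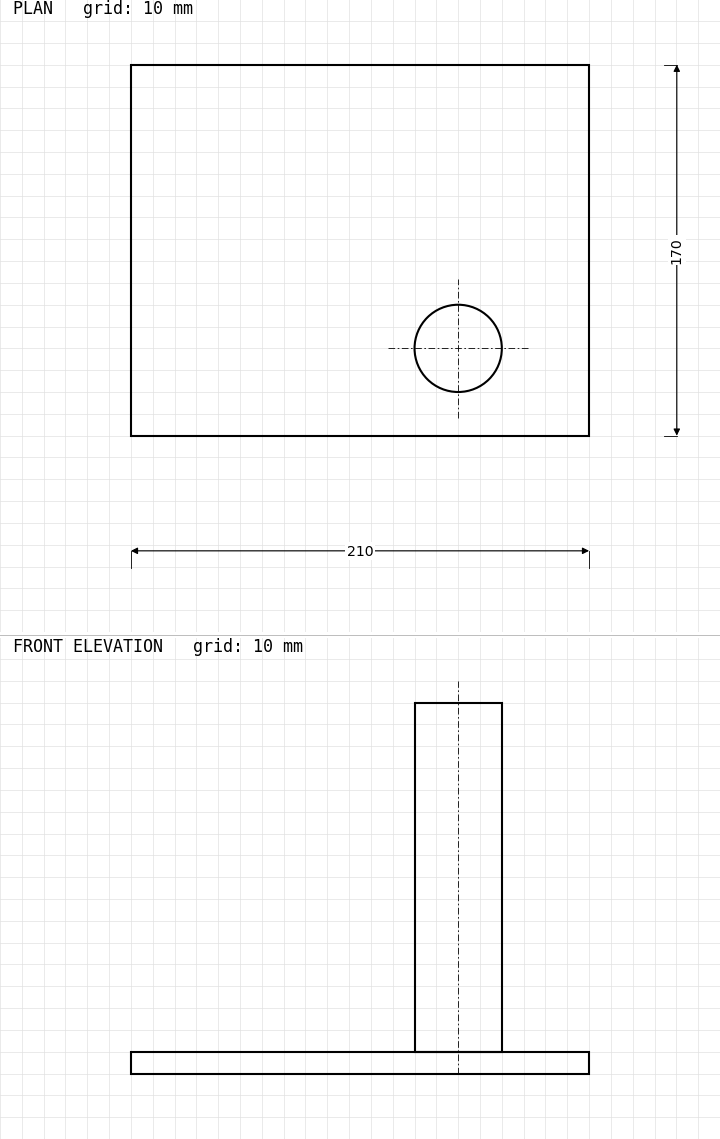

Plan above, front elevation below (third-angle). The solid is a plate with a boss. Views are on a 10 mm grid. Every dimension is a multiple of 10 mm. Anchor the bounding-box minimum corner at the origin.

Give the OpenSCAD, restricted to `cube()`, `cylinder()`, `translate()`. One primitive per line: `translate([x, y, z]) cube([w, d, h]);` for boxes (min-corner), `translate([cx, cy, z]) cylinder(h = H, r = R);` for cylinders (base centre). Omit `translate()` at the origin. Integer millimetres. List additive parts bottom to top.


cube([210, 170, 10]);
translate([150, 40, 10]) cylinder(h = 160, r = 20);
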